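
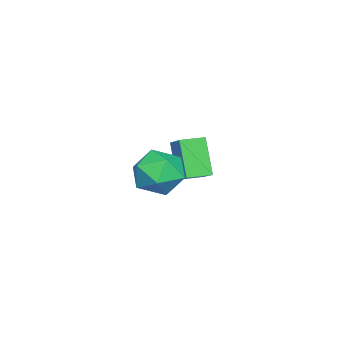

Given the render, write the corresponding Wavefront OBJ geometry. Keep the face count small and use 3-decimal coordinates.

v 2.4 -0.549 0.896
v 3.262 -1.255 0.911
v 1.258 -1.945 0.909
v 2.12 -2.651 0.924
v 1.902 -2.019 1.815
v 2.608 -1.157 1.808
v 1.912 -2.043 0.012
v 2.618 -1.181 0.005
v 2.961 -2.179 0.365
v 2.955 -2.164 1.479
v 1.565 -1.036 0.341
v 1.559 -1.021 1.455
v -2.306 -2.936 0.082
v -1.223 -2.144 0.858
v -2.915 -2.118 0.097
v -1.832 -1.326 0.873
v -1.588 -2.374 -1.493
v -0.505 -1.582 -0.717
v -2.197 -1.556 -1.478
v -1.114 -0.764 -0.702
f 1 12 6
f 1 6 2
f 1 2 8
f 1 8 11
f 1 11 12
f 2 6 10
f 6 12 5
f 12 11 3
f 11 8 7
f 8 2 9
f 4 10 5
f 4 5 3
f 4 3 7
f 4 7 9
f 4 9 10
f 5 10 6
f 3 5 12
f 7 3 11
f 9 7 8
f 10 9 2
f 14 16 13
f 17 14 13
f 13 16 15
f 15 17 13
f 14 20 16
f 18 14 17
f 18 20 14
f 16 20 15
f 19 17 15
f 15 20 19
f 19 18 17
f 20 18 19



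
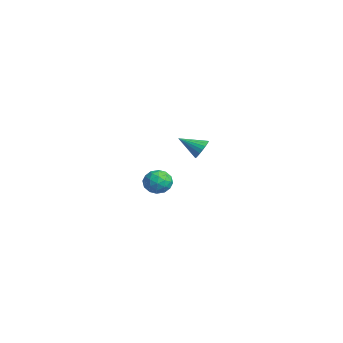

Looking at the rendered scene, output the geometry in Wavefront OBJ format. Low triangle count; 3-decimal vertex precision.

v -3.298 -2.196 -1.842
v -2.9 -2.745 -1.439
v -4.2 -3.055 -2.121
v -3.802 -3.604 -1.718
v -4.145 -3.006 -1.336
v -3.588 -2.475 -1.163
v -3.512 -3.325 -2.397
v -2.955 -2.794 -2.224
v -3.032 -3.443 -1.782
v -3.423 -3.245 -1.126
v -3.677 -2.555 -2.434
v -4.068 -2.357 -1.778
v -3.02 -2.395 -1.616
v -4.08 -3.405 -1.944
v -4.282 -3.053 -1.719
v -4.048 -3.376 -1.482
v -3.424 -2.236 -1.454
v -3.19 -2.559 -1.217
v -3.922 -2.712 -1.156
v -3.91 -3.241 -2.343
v -3.676 -3.564 -2.106
v -3.052 -2.424 -2.078
v -2.818 -2.747 -1.841
v -3.178 -3.088 -2.404
v -2.864 -3.128 -1.581
v -3.394 -3.633 -1.745
v -3.224 -3.469 -2.144
v -2.896 -3.157 -2.042
v -3.094 -3.012 -1.195
v -3.623 -3.517 -1.359
v -3.825 -3.165 -1.135
v -3.498 -2.853 -1.033
v -3.171 -3.422 -1.397
v -3.477 -2.283 -2.201
v -4.006 -2.788 -2.365
v -3.602 -2.947 -2.527
v -3.275 -2.635 -2.425
v -3.706 -2.167 -1.815
v -4.236 -2.672 -1.979
v -4.204 -2.643 -1.518
v -3.876 -2.331 -1.416
v -3.929 -2.378 -2.163
v 3.084 -2.996 3.069
v 3.603 -3.15 3.276
v 2.556 -3.944 3.691
v 3.526 -2.996 3.445
v 3.372 -2.842 3.548
v 3.168 -2.715 3.569
v 2.949 -2.636 3.503
v 2.754 -2.62 3.363
v 2.616 -2.669 3.171
v 2.559 -2.774 2.962
v 2.592 -2.918 2.771
v 2.711 -3.076 2.632
v 2.894 -3.219 2.568
v 3.11 -3.324 2.591
v 3.321 -3.373 2.697
v 3.491 -3.356 2.867
v 3.591 -3.277 3.072
f 1 38 17
f 38 12 41
f 17 41 6
f 38 41 17
f 1 17 13
f 17 6 18
f 13 18 2
f 17 18 13
f 1 13 22
f 13 2 23
f 22 23 8
f 13 23 22
f 1 22 34
f 22 8 37
f 34 37 11
f 22 37 34
f 1 34 38
f 34 11 42
f 38 42 12
f 34 42 38
f 2 18 29
f 18 6 32
f 29 32 10
f 18 32 29
f 6 41 19
f 41 12 40
f 19 40 5
f 41 40 19
f 12 42 39
f 42 11 35
f 39 35 3
f 42 35 39
f 11 37 36
f 37 8 24
f 36 24 7
f 37 24 36
f 8 23 28
f 23 2 25
f 28 25 9
f 23 25 28
f 4 30 16
f 30 10 31
f 16 31 5
f 30 31 16
f 4 16 14
f 16 5 15
f 14 15 3
f 16 15 14
f 4 14 21
f 14 3 20
f 21 20 7
f 14 20 21
f 4 21 26
f 21 7 27
f 26 27 9
f 21 27 26
f 4 26 30
f 26 9 33
f 30 33 10
f 26 33 30
f 5 31 19
f 31 10 32
f 19 32 6
f 31 32 19
f 3 15 39
f 15 5 40
f 39 40 12
f 15 40 39
f 7 20 36
f 20 3 35
f 36 35 11
f 20 35 36
f 9 27 28
f 27 7 24
f 28 24 8
f 27 24 28
f 10 33 29
f 33 9 25
f 29 25 2
f 33 25 29
f 44 43 46
f 44 46 45
f 46 43 47
f 46 47 45
f 47 43 48
f 47 48 45
f 48 43 49
f 48 49 45
f 49 43 50
f 49 50 45
f 50 43 51
f 50 51 45
f 51 43 52
f 51 52 45
f 52 43 53
f 52 53 45
f 53 43 54
f 53 54 45
f 54 43 55
f 54 55 45
f 55 43 56
f 55 56 45
f 56 43 57
f 56 57 45
f 57 43 58
f 57 58 45
f 58 43 59
f 58 59 45
f 59 43 44
f 59 44 45



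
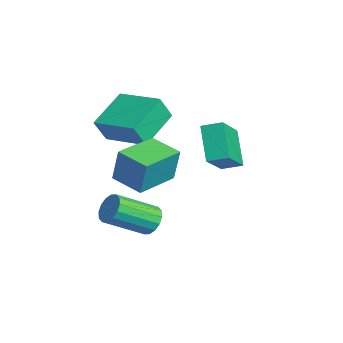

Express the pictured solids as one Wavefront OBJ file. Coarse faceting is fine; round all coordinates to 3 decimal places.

v 1.127 -0.687 -3.271
v 1.68 -0.881 -3.69
v 1.885 -2.587 -2.628
v 1.333 -2.393 -2.209
v 1.834 -0.689 -3.41
v 2.039 -2.395 -2.348
v 1.798 -0.496 -3.093
v 2.004 -2.202 -2.032
v 1.583 -0.354 -2.824
v 1.789 -2.06 -1.762
v 1.246 -0.301 -2.675
v 1.451 -2.008 -1.613
v 0.877 -0.352 -2.685
v 1.082 -2.058 -1.623
v 0.575 -0.493 -2.852
v 0.78 -2.199 -1.79
v 0.421 -0.685 -3.132
v 0.626 -2.391 -2.07
v 0.456 -0.878 -3.448
v 0.662 -2.584 -2.387
v 0.671 -1.02 -3.718
v 0.877 -2.726 -2.656
v 1.009 -1.072 -3.867
v 1.214 -2.779 -2.805
v 1.378 -1.022 -3.857
v 1.583 -2.728 -2.795
v 2.358 -2.443 0.064
v 2.579 -2.245 1.585
v 1.205 -0.896 0.03
v 1.426 -0.698 1.551
v 3.494 -1.602 -0.211
v 3.715 -1.404 1.31
v 2.341 -0.055 -0.245
v 2.562 0.143 1.276
v -1.633 -1.908 0.025
v -1.436 -2.444 1.114
v -2.877 -0.581 0.905
v -2.679 -1.118 1.994
v -0.021 -0.622 0.366
v 0.177 -1.159 1.455
v -1.264 0.704 1.246
v -1.067 0.168 2.335
v -1.564 2.827 -2.278
v -2.86 2.898 -0.933
v -1.218 3.663 -1.989
v -2.514 3.734 -0.644
v -0.326 1.886 -1.036
v -1.622 1.957 0.309
v 0.02 2.722 -0.747
v -1.276 2.793 0.598
f 2 1 5
f 2 5 3
f 3 5 6
f 3 6 4
f 5 1 7
f 5 7 6
f 6 7 8
f 6 8 4
f 7 1 9
f 7 9 8
f 8 9 10
f 8 10 4
f 9 1 11
f 9 11 10
f 10 11 12
f 10 12 4
f 11 1 13
f 11 13 12
f 12 13 14
f 12 14 4
f 13 1 15
f 13 15 14
f 14 15 16
f 14 16 4
f 15 1 17
f 15 17 16
f 16 17 18
f 16 18 4
f 17 1 19
f 17 19 18
f 18 19 20
f 18 20 4
f 19 1 21
f 19 21 20
f 20 21 22
f 20 22 4
f 21 1 23
f 21 23 22
f 22 23 24
f 22 24 4
f 23 1 25
f 23 25 24
f 24 25 26
f 24 26 4
f 25 1 2
f 25 2 26
f 26 2 3
f 26 3 4
f 28 30 27
f 31 28 27
f 27 30 29
f 29 31 27
f 28 34 30
f 32 28 31
f 32 34 28
f 30 34 29
f 33 31 29
f 29 34 33
f 33 32 31
f 34 32 33
f 36 38 35
f 39 36 35
f 35 38 37
f 37 39 35
f 36 42 38
f 40 36 39
f 40 42 36
f 38 42 37
f 41 39 37
f 37 42 41
f 41 40 39
f 42 40 41
f 44 46 43
f 47 44 43
f 43 46 45
f 45 47 43
f 44 50 46
f 48 44 47
f 48 50 44
f 46 50 45
f 49 47 45
f 45 50 49
f 49 48 47
f 50 48 49



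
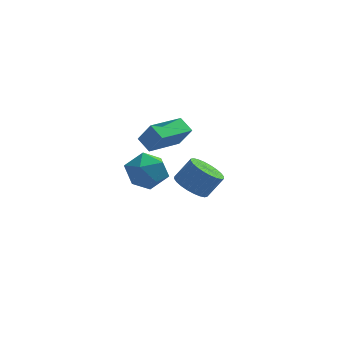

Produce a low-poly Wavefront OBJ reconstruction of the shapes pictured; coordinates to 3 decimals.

v 1.606 3.215 -1.858
v 2.373 3.221 -2.418
v 3.142 3.471 -1.361
v 2.374 3.465 -0.802
v 2.273 3.578 -2.429
v 3.041 3.828 -1.373
v 2.071 3.879 -2.353
v 2.839 4.129 -1.297
v 1.798 4.08 -2.202
v 2.566 4.329 -1.146
v 1.496 4.148 -1.999
v 2.264 4.398 -0.942
v 1.211 4.075 -1.774
v 1.979 4.324 -0.717
v 0.985 3.871 -1.562
v 1.754 4.12 -0.505
v 0.855 3.567 -1.395
v 1.623 3.816 -0.338
v 0.838 3.209 -1.299
v 1.607 3.459 -0.242
v 0.939 2.852 -1.287
v 1.707 3.102 -0.231
v 1.141 2.551 -1.363
v 1.909 2.801 -0.307
v 1.414 2.351 -1.514
v 2.182 2.6 -0.458
v 1.716 2.282 -1.718
v 2.484 2.532 -0.661
v 2.001 2.356 -1.943
v 2.769 2.605 -0.886
v 2.226 2.56 -2.155
v 2.995 2.809 -1.098
v 2.357 2.864 -2.322
v 3.125 3.113 -1.265
v -1.378 -2.058 3.036
v -0.818 -1.186 2.808
v -0.022 -3.034 2.632
v 0.538 -2.162 2.404
v 0.27 -2.372 3.41
v -0.568 -1.769 3.659
v -0.272 -2.451 1.781
v -1.11 -1.848 2.03
v -0.134 -1.428 2.032
v 0.201 -1.38 3.038
v -1.041 -2.84 2.402
v -0.706 -2.792 3.408
v -0.305 -1.062 3.284
v -0.791 -0.469 3.716
v 1.015 0.284 2.921
v 0.529 0.877 3.352
v 0.251 -1.337 4.288
v -0.235 -0.744 4.719
v 1.571 0.009 3.924
v 1.085 0.602 4.356
f 2 1 5
f 2 5 3
f 3 5 6
f 3 6 4
f 5 1 7
f 5 7 6
f 6 7 8
f 6 8 4
f 7 1 9
f 7 9 8
f 8 9 10
f 8 10 4
f 9 1 11
f 9 11 10
f 10 11 12
f 10 12 4
f 11 1 13
f 11 13 12
f 12 13 14
f 12 14 4
f 13 1 15
f 13 15 14
f 14 15 16
f 14 16 4
f 15 1 17
f 15 17 16
f 16 17 18
f 16 18 4
f 17 1 19
f 17 19 18
f 18 19 20
f 18 20 4
f 19 1 21
f 19 21 20
f 20 21 22
f 20 22 4
f 21 1 23
f 21 23 22
f 22 23 24
f 22 24 4
f 23 1 25
f 23 25 24
f 24 25 26
f 24 26 4
f 25 1 27
f 25 27 26
f 26 27 28
f 26 28 4
f 27 1 29
f 27 29 28
f 28 29 30
f 28 30 4
f 29 1 31
f 29 31 30
f 30 31 32
f 30 32 4
f 31 1 33
f 31 33 32
f 32 33 34
f 32 34 4
f 33 1 2
f 33 2 34
f 34 2 3
f 34 3 4
f 35 46 40
f 35 40 36
f 35 36 42
f 35 42 45
f 35 45 46
f 36 40 44
f 40 46 39
f 46 45 37
f 45 42 41
f 42 36 43
f 38 44 39
f 38 39 37
f 38 37 41
f 38 41 43
f 38 43 44
f 39 44 40
f 37 39 46
f 41 37 45
f 43 41 42
f 44 43 36
f 48 50 47
f 51 48 47
f 47 50 49
f 49 51 47
f 48 54 50
f 52 48 51
f 52 54 48
f 50 54 49
f 53 51 49
f 49 54 53
f 53 52 51
f 54 52 53



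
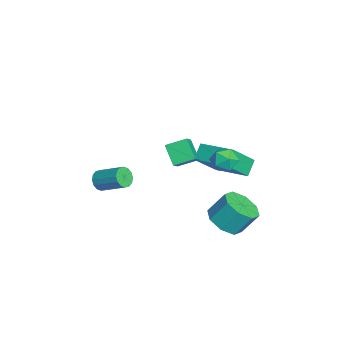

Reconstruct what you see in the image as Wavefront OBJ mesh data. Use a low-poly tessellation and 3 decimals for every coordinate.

v -1.985 2.888 -3.977
v -1.134 1.718 -2.482
v -0.644 4.418 -3.542
v 0.206 3.248 -2.047
v -1.306 2.492 -4.673
v -0.456 1.322 -3.178
v 0.034 4.022 -4.238
v 0.885 2.852 -2.743
v 3.224 2.203 0.336
v 3.668 2.753 0.637
v 4.012 2.087 -0.617
v 4.456 2.637 -0.316
v 4.402 1.954 0.031
v 3.915 2.026 0.62
v 3.765 2.814 -0.6
v 3.278 2.886 -0.011
v 4.002 3.13 0.058
v 4.396 2.599 0.448
v 3.284 2.241 -0.428
v 3.678 1.71 -0.038
v 3.911 2.478 -4.52
v 4.853 2.856 -4.789
v 4.852 3.699 -3.609
v 3.909 3.322 -3.34
v 4.249 3.287 -5.098
v 4.248 4.13 -3.918
v 3.447 3.244 -5.068
v 3.446 4.088 -3.889
v 2.917 2.753 -4.717
v 2.915 3.597 -3.538
v 2.968 2.101 -4.251
v 2.967 2.944 -3.071
v 3.572 1.67 -3.942
v 3.571 2.513 -2.762
v 4.374 1.712 -3.971
v 4.373 2.556 -2.792
v 4.905 2.203 -4.322
v 4.903 3.047 -3.143
v 1.375 0.37 -2.251
v 0.506 0.013 -1.381
v 1.361 1.448 -1.824
v 0.492 1.091 -0.954
v 2.168 0.109 -1.566
v 1.299 -0.248 -0.696
v 2.154 1.187 -1.139
v 1.285 0.83 -0.269
v 0.085 -3.408 -4.131
v 0.533 -3.4 -4.573
v 1.284 -2.223 -3.792
v 0.835 -2.232 -3.349
v 0.308 -3.188 -4.677
v 1.059 -2.011 -3.895
v 0.023 -3.035 -4.634
v 0.774 -1.858 -3.853
v -0.245 -2.982 -4.457
v 0.506 -1.805 -3.675
v -0.425 -3.043 -4.192
v 0.326 -1.866 -3.41
v -0.468 -3.202 -3.911
v 0.282 -2.025 -3.129
v -0.364 -3.417 -3.688
v 0.387 -2.24 -2.907
v -0.139 -3.629 -3.585
v 0.612 -2.452 -2.803
v 0.146 -3.782 -3.627
v 0.897 -2.605 -2.846
v 0.414 -3.835 -3.805
v 1.165 -2.658 -3.023
v 0.594 -3.774 -4.07
v 1.345 -2.597 -3.288
v 0.638 -3.615 -4.351
v 1.388 -2.438 -3.569
f 2 4 1
f 5 2 1
f 1 4 3
f 3 5 1
f 2 8 4
f 6 2 5
f 6 8 2
f 4 8 3
f 7 5 3
f 3 8 7
f 7 6 5
f 8 6 7
f 9 20 14
f 9 14 10
f 9 10 16
f 9 16 19
f 9 19 20
f 10 14 18
f 14 20 13
f 20 19 11
f 19 16 15
f 16 10 17
f 12 18 13
f 12 13 11
f 12 11 15
f 12 15 17
f 12 17 18
f 13 18 14
f 11 13 20
f 15 11 19
f 17 15 16
f 18 17 10
f 22 21 25
f 22 25 23
f 23 25 26
f 23 26 24
f 25 21 27
f 25 27 26
f 26 27 28
f 26 28 24
f 27 21 29
f 27 29 28
f 28 29 30
f 28 30 24
f 29 21 31
f 29 31 30
f 30 31 32
f 30 32 24
f 31 21 33
f 31 33 32
f 32 33 34
f 32 34 24
f 33 21 35
f 33 35 34
f 34 35 36
f 34 36 24
f 35 21 37
f 35 37 36
f 36 37 38
f 36 38 24
f 37 21 22
f 37 22 38
f 38 22 23
f 38 23 24
f 40 42 39
f 43 40 39
f 39 42 41
f 41 43 39
f 40 46 42
f 44 40 43
f 44 46 40
f 42 46 41
f 45 43 41
f 41 46 45
f 45 44 43
f 46 44 45
f 48 47 51
f 48 51 49
f 49 51 52
f 49 52 50
f 51 47 53
f 51 53 52
f 52 53 54
f 52 54 50
f 53 47 55
f 53 55 54
f 54 55 56
f 54 56 50
f 55 47 57
f 55 57 56
f 56 57 58
f 56 58 50
f 57 47 59
f 57 59 58
f 58 59 60
f 58 60 50
f 59 47 61
f 59 61 60
f 60 61 62
f 60 62 50
f 61 47 63
f 61 63 62
f 62 63 64
f 62 64 50
f 63 47 65
f 63 65 64
f 64 65 66
f 64 66 50
f 65 47 67
f 65 67 66
f 66 67 68
f 66 68 50
f 67 47 69
f 67 69 68
f 68 69 70
f 68 70 50
f 69 47 71
f 69 71 70
f 70 71 72
f 70 72 50
f 71 47 48
f 71 48 72
f 72 48 49
f 72 49 50



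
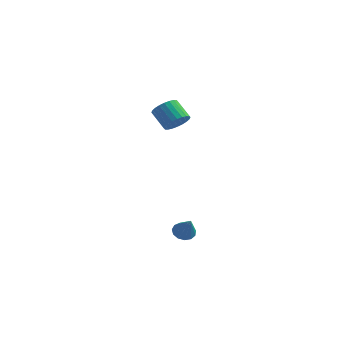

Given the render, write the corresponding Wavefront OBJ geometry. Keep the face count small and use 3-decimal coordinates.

v 0.707 2.011 2.571
v 1.149 1.715 3.195
v 0.175 2.113 4.073
v -0.267 2.409 3.449
v 1.257 2.015 3.179
v 0.284 2.414 4.057
v 1.282 2.315 3.07
v 0.309 2.714 3.948
v 1.219 2.569 2.885
v 0.246 2.967 3.763
v 1.078 2.737 2.653
v 0.105 3.136 3.531
v 0.88 2.795 2.407
v -0.093 3.194 3.286
v 0.657 2.734 2.187
v -0.317 3.132 3.065
v 0.44 2.562 2.026
v -0.533 2.961 2.904
v 0.265 2.307 1.947
v -0.709 2.705 2.825
v 0.156 2.006 1.963
v -0.817 2.405 2.841
v 0.131 1.706 2.072
v -0.842 2.105 2.95
v 0.194 1.453 2.257
v -0.779 1.851 3.135
v 0.335 1.284 2.489
v -0.638 1.683 3.367
v 0.533 1.226 2.734
v -0.44 1.625 3.613
v 0.757 1.288 2.955
v -0.217 1.686 3.833
v 0.973 1.459 3.116
v -0 1.858 3.994
v 2.076 0.118 -4.595
v 2.593 -0.063 -4.981
v 2.784 -0.478 -3.365
v 2.67 0.285 -4.856
v 2.558 0.58 -4.649
v 2.293 0.728 -4.425
v 1.959 0.683 -4.255
v 1.662 0.458 -4.193
v 1.497 0.126 -4.258
v 1.515 -0.21 -4.431
v 1.711 -0.441 -4.656
v 2.023 -0.494 -4.862
v 2.352 -0.354 -4.983
f 2 1 5
f 2 5 3
f 3 5 6
f 3 6 4
f 5 1 7
f 5 7 6
f 6 7 8
f 6 8 4
f 7 1 9
f 7 9 8
f 8 9 10
f 8 10 4
f 9 1 11
f 9 11 10
f 10 11 12
f 10 12 4
f 11 1 13
f 11 13 12
f 12 13 14
f 12 14 4
f 13 1 15
f 13 15 14
f 14 15 16
f 14 16 4
f 15 1 17
f 15 17 16
f 16 17 18
f 16 18 4
f 17 1 19
f 17 19 18
f 18 19 20
f 18 20 4
f 19 1 21
f 19 21 20
f 20 21 22
f 20 22 4
f 21 1 23
f 21 23 22
f 22 23 24
f 22 24 4
f 23 1 25
f 23 25 24
f 24 25 26
f 24 26 4
f 25 1 27
f 25 27 26
f 26 27 28
f 26 28 4
f 27 1 29
f 27 29 28
f 28 29 30
f 28 30 4
f 29 1 31
f 29 31 30
f 30 31 32
f 30 32 4
f 31 1 33
f 31 33 32
f 32 33 34
f 32 34 4
f 33 1 2
f 33 2 34
f 34 2 3
f 34 3 4
f 36 35 38
f 36 38 37
f 38 35 39
f 38 39 37
f 39 35 40
f 39 40 37
f 40 35 41
f 40 41 37
f 41 35 42
f 41 42 37
f 42 35 43
f 42 43 37
f 43 35 44
f 43 44 37
f 44 35 45
f 44 45 37
f 45 35 46
f 45 46 37
f 46 35 47
f 46 47 37
f 47 35 36
f 47 36 37



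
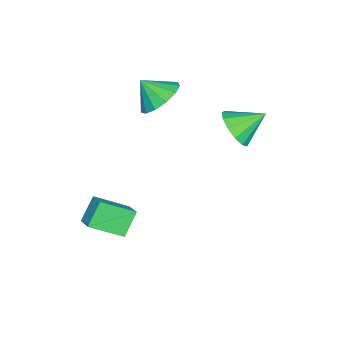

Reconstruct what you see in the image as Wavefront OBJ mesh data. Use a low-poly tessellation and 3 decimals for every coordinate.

v 0.047 -3.396 -1.801
v 0.693 -4.728 -0.906
v 0.63 -2.858 -1.422
v 1.276 -4.189 -0.526
v 0.884 -3.631 -2.754
v 1.53 -4.962 -1.858
v 1.467 -3.092 -2.374
v 2.113 -4.424 -1.479
v -2.702 -2.992 3.194
v -1.7 -3.268 2.941
v -2.718 -3.868 4.086
v -1.656 -2.84 3.363
v -1.945 -2.46 3.732
v -2.474 -2.249 3.93
v -3.075 -2.273 3.894
v -3.558 -2.526 3.636
v -3.769 -2.927 3.238
v -3.641 -3.348 2.827
v -3.215 -3.656 2.531
v -2.626 -3.753 2.447
v -2.061 -3.609 2.599
v -1.707 0.541 3.12
v -1.29 1.191 2.533
v -2.293 1.639 3.92
v -1.782 1.084 2.32
v -2.25 0.804 2.36
v -2.545 0.441 2.642
v -2.575 0.11 3.076
v -2.328 -0.085 3.523
v -1.885 -0.081 3.843
v -1.385 0.121 3.933
v -0.987 0.456 3.764
v -0.818 0.818 3.391
v -0.931 1.092 2.932
f 2 4 1
f 5 2 1
f 1 4 3
f 3 5 1
f 2 8 4
f 6 2 5
f 6 8 2
f 4 8 3
f 7 5 3
f 3 8 7
f 7 6 5
f 8 6 7
f 10 9 12
f 10 12 11
f 12 9 13
f 12 13 11
f 13 9 14
f 13 14 11
f 14 9 15
f 14 15 11
f 15 9 16
f 15 16 11
f 16 9 17
f 16 17 11
f 17 9 18
f 17 18 11
f 18 9 19
f 18 19 11
f 19 9 20
f 19 20 11
f 20 9 21
f 20 21 11
f 21 9 10
f 21 10 11
f 23 22 25
f 23 25 24
f 25 22 26
f 25 26 24
f 26 22 27
f 26 27 24
f 27 22 28
f 27 28 24
f 28 22 29
f 28 29 24
f 29 22 30
f 29 30 24
f 30 22 31
f 30 31 24
f 31 22 32
f 31 32 24
f 32 22 33
f 32 33 24
f 33 22 34
f 33 34 24
f 34 22 23
f 34 23 24



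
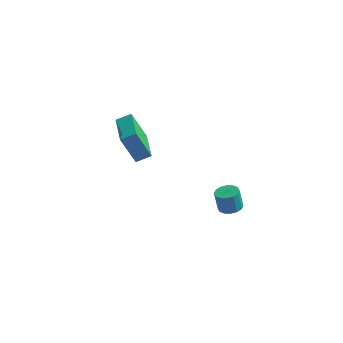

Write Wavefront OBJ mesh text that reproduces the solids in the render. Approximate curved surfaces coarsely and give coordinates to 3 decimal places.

v -3.121 1.266 -1.266
v -3.913 1.176 0.513
v -3.944 3.101 -1.541
v -4.736 3.011 0.239
v -2.384 1.649 -0.919
v -3.176 1.559 0.861
v -3.207 3.484 -1.193
v -3.999 3.394 0.586
v 3.102 -3.376 1.465
v 3.529 -3.794 1.628
v 3.286 -3.642 2.658
v 2.858 -3.224 2.495
v 3.685 -3.514 1.623
v 3.442 -3.361 2.654
v 3.685 -3.196 1.576
v 3.441 -3.044 2.606
v 3.528 -2.927 1.499
v 3.284 -2.775 2.529
v 3.257 -2.778 1.413
v 3.013 -2.626 2.443
v 2.944 -2.79 1.341
v 2.701 -2.637 2.371
v 2.674 -2.958 1.302
v 2.431 -2.806 2.332
v 2.518 -3.239 1.306
v 2.275 -3.086 2.337
v 2.519 -3.556 1.354
v 2.275 -3.404 2.384
v 2.676 -3.825 1.431
v 2.432 -3.673 2.461
v 2.947 -3.974 1.517
v 2.703 -3.822 2.547
v 3.259 -3.963 1.589
v 3.016 -3.81 2.619
f 2 4 1
f 5 2 1
f 1 4 3
f 3 5 1
f 2 8 4
f 6 2 5
f 6 8 2
f 4 8 3
f 7 5 3
f 3 8 7
f 7 6 5
f 8 6 7
f 10 9 13
f 10 13 11
f 11 13 14
f 11 14 12
f 13 9 15
f 13 15 14
f 14 15 16
f 14 16 12
f 15 9 17
f 15 17 16
f 16 17 18
f 16 18 12
f 17 9 19
f 17 19 18
f 18 19 20
f 18 20 12
f 19 9 21
f 19 21 20
f 20 21 22
f 20 22 12
f 21 9 23
f 21 23 22
f 22 23 24
f 22 24 12
f 23 9 25
f 23 25 24
f 24 25 26
f 24 26 12
f 25 9 27
f 25 27 26
f 26 27 28
f 26 28 12
f 27 9 29
f 27 29 28
f 28 29 30
f 28 30 12
f 29 9 31
f 29 31 30
f 30 31 32
f 30 32 12
f 31 9 33
f 31 33 32
f 32 33 34
f 32 34 12
f 33 9 10
f 33 10 34
f 34 10 11
f 34 11 12



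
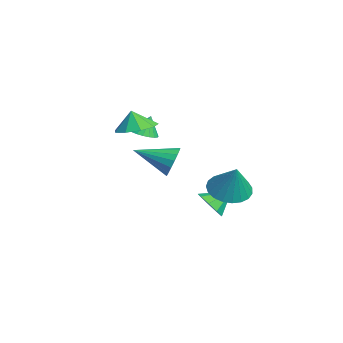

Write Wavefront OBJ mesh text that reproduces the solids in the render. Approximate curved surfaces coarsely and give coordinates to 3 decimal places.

v 1.897 0.701 0.562
v 2.4 0.783 1.23
v 1.323 -0.961 1.198
v 2.054 0.948 1.35
v 1.671 1.057 1.289
v 1.341 1.084 1.062
v 1.138 1.024 0.72
v 1.108 0.889 0.342
v 1.26 0.712 0.015
v 1.557 0.532 -0.187
v 1.933 0.391 -0.218
v 2.3 0.321 -0.069
v 2.574 0.338 0.224
v 2.694 0.438 0.594
v 2.631 0.599 0.957
v 0.561 -0.67 2.221
v 1.27 -0.025 2.507
v 0.339 -0.85 3.179
v 0.674 0.301 2.43
v 0.026 0.174 2.255
v -0.372 -0.349 2.064
v -0.334 -1.022 1.947
v 0.124 -1.53 1.958
v 0.786 -1.636 2.092
v 1.344 -1.29 2.287
v 1.535 -0.654 2.45
v -2.547 0.264 0.581
v -1.956 0.631 0.504
v -2.633 0.616 1.599
v -2.158 0.823 0.42
v -2.428 0.918 0.364
v -2.718 0.901 0.346
v -2.978 0.773 0.369
v -3.164 0.557 0.428
v -3.243 0.29 0.514
v -3.202 0.019 0.611
v -3.048 -0.21 0.703
v -2.807 -0.357 0.775
v -2.521 -0.397 0.813
v -2.24 -0.322 0.81
v -2.012 -0.146 0.769
v -1.876 0.1 0.695
v -1.856 0.375 0.601
v -0.192 2.831 -3.234
v 0.661 2.94 -3.228
v -0.328 3.849 -2.506
v 0.424 3.232 -3.681
v -0.101 3.336 -3.924
v -0.669 3.204 -3.845
v -1.013 2.896 -3.48
v -0.973 2.559 -3
v -0.568 2.348 -2.63
v 0.014 2.363 -2.542
v 0.499 2.597 -2.779
v 3.269 2.869 -0.641
v 3.83 2.048 -0.869
v 4.051 2.991 0.841
v 4.069 2.363 -1.021
v 4.171 2.765 -1.108
v 4.116 3.186 -1.113
v 3.915 3.552 -1.038
v 3.603 3.799 -0.893
v 3.232 3.886 -0.705
v 2.869 3.797 -0.506
v 2.574 3.547 -0.331
v 2.4 3.18 -0.209
v 2.376 2.76 -0.161
v 2.507 2.358 -0.197
v 2.769 2.044 -0.31
v 3.118 1.873 -0.479
v 3.493 1.874 -0.677
f 2 1 4
f 2 4 3
f 4 1 5
f 4 5 3
f 5 1 6
f 5 6 3
f 6 1 7
f 6 7 3
f 7 1 8
f 7 8 3
f 8 1 9
f 8 9 3
f 9 1 10
f 9 10 3
f 10 1 11
f 10 11 3
f 11 1 12
f 11 12 3
f 12 1 13
f 12 13 3
f 13 1 14
f 13 14 3
f 14 1 15
f 14 15 3
f 15 1 2
f 15 2 3
f 17 16 19
f 17 19 18
f 19 16 20
f 19 20 18
f 20 16 21
f 20 21 18
f 21 16 22
f 21 22 18
f 22 16 23
f 22 23 18
f 23 16 24
f 23 24 18
f 24 16 25
f 24 25 18
f 25 16 26
f 25 26 18
f 26 16 17
f 26 17 18
f 28 27 30
f 28 30 29
f 30 27 31
f 30 31 29
f 31 27 32
f 31 32 29
f 32 27 33
f 32 33 29
f 33 27 34
f 33 34 29
f 34 27 35
f 34 35 29
f 35 27 36
f 35 36 29
f 36 27 37
f 36 37 29
f 37 27 38
f 37 38 29
f 38 27 39
f 38 39 29
f 39 27 40
f 39 40 29
f 40 27 41
f 40 41 29
f 41 27 42
f 41 42 29
f 42 27 43
f 42 43 29
f 43 27 28
f 43 28 29
f 45 44 47
f 45 47 46
f 47 44 48
f 47 48 46
f 48 44 49
f 48 49 46
f 49 44 50
f 49 50 46
f 50 44 51
f 50 51 46
f 51 44 52
f 51 52 46
f 52 44 53
f 52 53 46
f 53 44 54
f 53 54 46
f 54 44 45
f 54 45 46
f 56 55 58
f 56 58 57
f 58 55 59
f 58 59 57
f 59 55 60
f 59 60 57
f 60 55 61
f 60 61 57
f 61 55 62
f 61 62 57
f 62 55 63
f 62 63 57
f 63 55 64
f 63 64 57
f 64 55 65
f 64 65 57
f 65 55 66
f 65 66 57
f 66 55 67
f 66 67 57
f 67 55 68
f 67 68 57
f 68 55 69
f 68 69 57
f 69 55 70
f 69 70 57
f 70 55 71
f 70 71 57
f 71 55 56
f 71 56 57



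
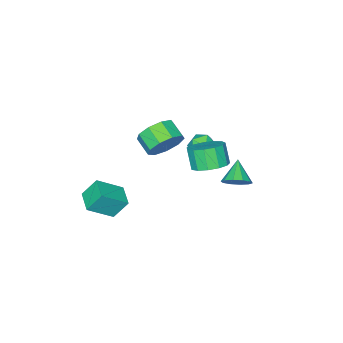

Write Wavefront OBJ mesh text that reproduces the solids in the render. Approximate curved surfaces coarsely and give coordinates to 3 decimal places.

v -0.769 1.796 -2.017
v -0.142 1.571 -1.611
v -1.571 1.104 -1.163
v -0.3 1.985 -1.423
v -0.637 2.328 -1.462
v -1.025 2.467 -1.713
v -1.315 2.35 -2.08
v -1.396 2.021 -2.423
v -1.238 1.606 -2.611
v -0.901 1.264 -2.572
v -0.514 1.125 -2.321
v -0.224 1.242 -1.954
v 1.67 -0.609 0.832
v 1.972 -1.104 -0.007
v 1.772 -2.066 0.489
v 1.47 -1.571 1.328
v 2.516 -0.999 0.417
v 2.317 -1.96 0.912
v 2.664 -0.711 1.035
v 2.465 -1.672 1.53
v 2.347 -0.375 1.558
v 2.148 -1.337 2.054
v 1.713 -0.149 1.742
v 1.514 -1.111 2.237
v 1.059 -0.139 1.5
v 0.859 -1.1 1.995
v 0.69 -0.348 0.945
v 0.491 -1.309 1.441
v 0.78 -0.679 0.338
v 0.581 -1.641 0.834
v 1.286 -0.978 -0.038
v 1.087 -1.94 0.458
v 2.614 3.232 2.199
v 3.133 2.515 1.948
v 2.905 1.991 2.969
v 2.386 2.708 3.221
v 3.45 2.847 2.189
v 3.222 2.324 3.21
v 3.501 3.302 2.433
v 3.273 2.778 3.455
v 3.271 3.734 2.604
v 3.043 3.21 3.625
v 2.832 4.006 2.645
v 2.604 3.483 3.667
v 2.324 4.033 2.546
v 2.096 3.51 3.567
v 1.908 3.806 2.336
v 1.68 3.282 3.357
v 1.716 3.396 2.083
v 1.488 2.872 3.104
v 1.81 2.934 1.867
v 1.581 2.41 2.888
v 2.158 2.567 1.756
v 1.93 2.043 2.778
v 2.652 2.411 1.787
v 2.424 1.887 2.808
v 2.539 -2.773 -3.221
v 3.747 -3.379 -2.275
v 3.194 -1.708 -3.376
v 4.402 -2.314 -2.43
v 3.098 -3.266 -4.25
v 4.306 -3.872 -3.304
v 3.753 -2.201 -4.405
v 4.961 -2.807 -3.459
v 1.171 1.703 1.084
v 1.679 1.196 1.356
v 0.241 0.984 1.484
v 0.749 0.477 1.756
v 0.677 1.165 2.089
v 1.252 1.609 1.842
v 0.668 0.571 0.998
v 1.243 1.015 0.751
v 1.368 0.496 1.303
v 1.374 0.863 1.977
v 0.546 1.317 0.863
v 0.552 1.684 1.537
f 2 1 4
f 2 4 3
f 4 1 5
f 4 5 3
f 5 1 6
f 5 6 3
f 6 1 7
f 6 7 3
f 7 1 8
f 7 8 3
f 8 1 9
f 8 9 3
f 9 1 10
f 9 10 3
f 10 1 11
f 10 11 3
f 11 1 12
f 11 12 3
f 12 1 2
f 12 2 3
f 14 13 17
f 14 17 15
f 15 17 18
f 15 18 16
f 17 13 19
f 17 19 18
f 18 19 20
f 18 20 16
f 19 13 21
f 19 21 20
f 20 21 22
f 20 22 16
f 21 13 23
f 21 23 22
f 22 23 24
f 22 24 16
f 23 13 25
f 23 25 24
f 24 25 26
f 24 26 16
f 25 13 27
f 25 27 26
f 26 27 28
f 26 28 16
f 27 13 29
f 27 29 28
f 28 29 30
f 28 30 16
f 29 13 31
f 29 31 30
f 30 31 32
f 30 32 16
f 31 13 14
f 31 14 32
f 32 14 15
f 32 15 16
f 34 33 37
f 34 37 35
f 35 37 38
f 35 38 36
f 37 33 39
f 37 39 38
f 38 39 40
f 38 40 36
f 39 33 41
f 39 41 40
f 40 41 42
f 40 42 36
f 41 33 43
f 41 43 42
f 42 43 44
f 42 44 36
f 43 33 45
f 43 45 44
f 44 45 46
f 44 46 36
f 45 33 47
f 45 47 46
f 46 47 48
f 46 48 36
f 47 33 49
f 47 49 48
f 48 49 50
f 48 50 36
f 49 33 51
f 49 51 50
f 50 51 52
f 50 52 36
f 51 33 53
f 51 53 52
f 52 53 54
f 52 54 36
f 53 33 55
f 53 55 54
f 54 55 56
f 54 56 36
f 55 33 34
f 55 34 56
f 56 34 35
f 56 35 36
f 58 60 57
f 61 58 57
f 57 60 59
f 59 61 57
f 58 64 60
f 62 58 61
f 62 64 58
f 60 64 59
f 63 61 59
f 59 64 63
f 63 62 61
f 64 62 63
f 65 76 70
f 65 70 66
f 65 66 72
f 65 72 75
f 65 75 76
f 66 70 74
f 70 76 69
f 76 75 67
f 75 72 71
f 72 66 73
f 68 74 69
f 68 69 67
f 68 67 71
f 68 71 73
f 68 73 74
f 69 74 70
f 67 69 76
f 71 67 75
f 73 71 72
f 74 73 66



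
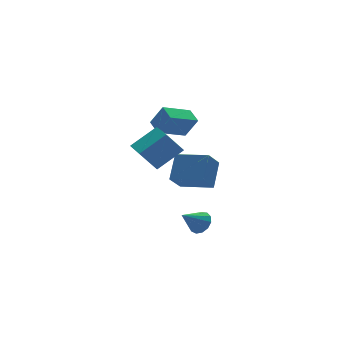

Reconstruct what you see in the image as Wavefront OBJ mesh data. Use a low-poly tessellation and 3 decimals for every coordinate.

v 0.672 0.81 -4.447
v 1.014 1.36 -3.943
v -0.592 0.65 -3.413
v 0.745 1.599 -4.234
v 0.454 1.587 -4.592
v 0.231 1.329 -4.904
v 0.148 0.906 -5.071
v 0.232 0.453 -5.04
v 0.455 0.113 -4.82
v 0.747 -0.005 -4.482
v 1.015 0.135 -4.133
v 1.174 0.49 -3.883
v 1.173 0.946 -3.813
v -1.442 1.967 2.822
v -0.87 1.51 4.097
v -1.422 3.005 3.185
v -0.851 2.548 4.46
v 0.391 2.192 2.08
v 0.962 1.735 3.355
v 0.41 3.23 2.443
v 0.982 2.773 3.718
v 0.786 3.652 -2.905
v -0.195 3.058 -1.775
v 1.68 4.729 -1.563
v 0.7 4.135 -0.433
v 2.16 2.065 -2.547
v 1.18 1.471 -1.417
v 3.055 3.142 -1.205
v 2.074 2.548 -0.075
v -3.487 -0.002 2.535
v -1.885 -0.062 3.697
v -3.161 1.919 2.184
v -1.558 1.86 3.345
v -2.602 -0.38 1.295
v -0.999 -0.439 2.456
v -2.275 1.542 0.943
v -0.673 1.482 2.105
f 2 1 4
f 2 4 3
f 4 1 5
f 4 5 3
f 5 1 6
f 5 6 3
f 6 1 7
f 6 7 3
f 7 1 8
f 7 8 3
f 8 1 9
f 8 9 3
f 9 1 10
f 9 10 3
f 10 1 11
f 10 11 3
f 11 1 12
f 11 12 3
f 12 1 13
f 12 13 3
f 13 1 2
f 13 2 3
f 15 17 14
f 18 15 14
f 14 17 16
f 16 18 14
f 15 21 17
f 19 15 18
f 19 21 15
f 17 21 16
f 20 18 16
f 16 21 20
f 20 19 18
f 21 19 20
f 23 25 22
f 26 23 22
f 22 25 24
f 24 26 22
f 23 29 25
f 27 23 26
f 27 29 23
f 25 29 24
f 28 26 24
f 24 29 28
f 28 27 26
f 29 27 28
f 31 33 30
f 34 31 30
f 30 33 32
f 32 34 30
f 31 37 33
f 35 31 34
f 35 37 31
f 33 37 32
f 36 34 32
f 32 37 36
f 36 35 34
f 37 35 36



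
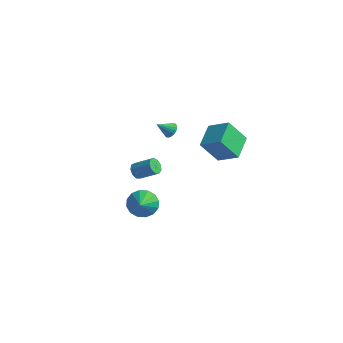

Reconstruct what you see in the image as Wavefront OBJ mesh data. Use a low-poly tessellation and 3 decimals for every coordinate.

v -0.792 3.091 -0.395
v -1.552 2.398 1.033
v -1.219 4.612 0.117
v -1.979 3.918 1.544
v 0.479 3.202 0.336
v -0.281 2.508 1.763
v 0.052 4.722 0.847
v -0.708 4.029 2.275
v -2.879 -1.285 -2.167
v -2.439 -1.604 -2.91
v -2.401 -2.195 -1.493
v -2.136 -1.296 -2.709
v -2.032 -0.985 -2.364
v -2.155 -0.755 -1.966
v -2.472 -0.666 -1.622
v -2.898 -0.744 -1.424
v -3.319 -0.966 -1.425
v -3.623 -1.274 -1.625
v -3.727 -1.585 -1.971
v -3.604 -1.815 -2.369
v -3.287 -1.904 -2.713
v -2.86 -1.826 -2.911
v -1.378 -3.937 2.948
v -1.183 -3.685 2.537
v -0.166 -3.39 3.202
v -0.362 -3.643 3.612
v -1.377 -3.463 2.736
v -0.361 -3.168 3.4
v -1.572 -3.463 3.033
v -0.555 -3.168 3.698
v -1.676 -3.685 3.291
v -0.659 -3.39 3.956
v -1.641 -4.025 3.388
v -0.624 -3.73 4.053
v -1.483 -4.324 3.279
v -0.466 -4.03 3.944
v -1.276 -4.443 3.015
v -0.259 -4.148 3.68
v -1.117 -4.325 2.719
v -0.1 -4.03 3.384
v -1.08 -4.025 2.531
v -0.064 -3.73 3.195
v -2.608 1.087 2.622
v -2.359 1.303 3.023
v -3.132 0.473 3.278
v -2.545 1.438 3
v -2.745 1.503 2.902
v -2.917 1.486 2.749
v -3.028 1.389 2.57
v -3.056 1.233 2.402
v -2.996 1.048 2.277
v -2.858 0.871 2.22
v -2.671 0.736 2.243
v -2.472 0.671 2.341
v -2.3 0.688 2.495
v -2.189 0.785 2.673
v -2.161 0.941 2.842
v -2.221 1.126 2.967
f 2 4 1
f 5 2 1
f 1 4 3
f 3 5 1
f 2 8 4
f 6 2 5
f 6 8 2
f 4 8 3
f 7 5 3
f 3 8 7
f 7 6 5
f 8 6 7
f 10 9 12
f 10 12 11
f 12 9 13
f 12 13 11
f 13 9 14
f 13 14 11
f 14 9 15
f 14 15 11
f 15 9 16
f 15 16 11
f 16 9 17
f 16 17 11
f 17 9 18
f 17 18 11
f 18 9 19
f 18 19 11
f 19 9 20
f 19 20 11
f 20 9 21
f 20 21 11
f 21 9 22
f 21 22 11
f 22 9 10
f 22 10 11
f 24 23 27
f 24 27 25
f 25 27 28
f 25 28 26
f 27 23 29
f 27 29 28
f 28 29 30
f 28 30 26
f 29 23 31
f 29 31 30
f 30 31 32
f 30 32 26
f 31 23 33
f 31 33 32
f 32 33 34
f 32 34 26
f 33 23 35
f 33 35 34
f 34 35 36
f 34 36 26
f 35 23 37
f 35 37 36
f 36 37 38
f 36 38 26
f 37 23 39
f 37 39 38
f 38 39 40
f 38 40 26
f 39 23 41
f 39 41 40
f 40 41 42
f 40 42 26
f 41 23 24
f 41 24 42
f 42 24 25
f 42 25 26
f 44 43 46
f 44 46 45
f 46 43 47
f 46 47 45
f 47 43 48
f 47 48 45
f 48 43 49
f 48 49 45
f 49 43 50
f 49 50 45
f 50 43 51
f 50 51 45
f 51 43 52
f 51 52 45
f 52 43 53
f 52 53 45
f 53 43 54
f 53 54 45
f 54 43 55
f 54 55 45
f 55 43 56
f 55 56 45
f 56 43 57
f 56 57 45
f 57 43 58
f 57 58 45
f 58 43 44
f 58 44 45



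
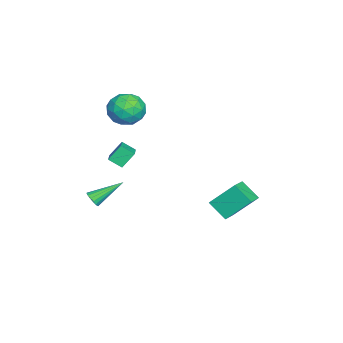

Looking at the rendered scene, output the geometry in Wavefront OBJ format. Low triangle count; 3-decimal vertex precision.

v 3.836 -3.683 0.719
v 4.156 -3.349 0.461
v 3.084 -2.177 1.741
v 3.947 -3.355 0.318
v 3.713 -3.438 0.266
v 3.507 -3.576 0.318
v 3.376 -3.739 0.462
v 3.351 -3.889 0.665
v 3.437 -3.992 0.88
v 3.614 -4.024 1.058
v 3.843 -3.979 1.159
v 4.07 -3.865 1.159
v 4.243 -3.71 1.058
v 4.323 -3.549 0.879
v 4.292 -3.418 0.664
v -3.991 -2.71 4.265
v -2.817 -2.768 4.094
v -4.263 -3.932 2.806
v -3.089 -3.99 2.635
v -3.572 -4.468 3.61
v -3.404 -3.713 4.511
v -3.676 -2.987 2.389
v -3.508 -2.232 3.29
v -2.622 -2.939 2.935
v -2.558 -3.854 3.689
v -4.522 -2.846 3.211
v -4.458 -3.761 3.965
v -3.38 -2.632 4.308
v -3.7 -4.068 2.592
v -3.984 -4.349 3.165
v -3.293 -4.383 3.065
v -3.725 -3.187 4.553
v -3.035 -3.221 4.453
v -3.479 -4.221 4.168
v -4.045 -3.479 2.447
v -3.355 -3.513 2.347
v -3.787 -2.317 3.835
v -3.096 -2.351 3.735
v -3.601 -2.479 2.732
v -2.575 -2.766 3.526
v -2.735 -3.484 2.668
v -3.081 -2.895 2.523
v -2.982 -2.451 3.053
v -2.537 -3.304 3.969
v -2.697 -4.022 3.112
v -2.981 -4.304 3.685
v -2.882 -3.86 4.215
v -2.423 -3.405 3.288
v -4.383 -2.678 3.788
v -4.543 -3.396 2.931
v -4.198 -2.84 2.685
v -4.099 -2.396 3.215
v -4.345 -3.216 4.232
v -4.505 -3.934 3.374
v -4.098 -4.249 3.847
v -3.999 -3.805 4.377
v -4.657 -3.295 3.612
v -0.001 3.217 -2.204
v -0.506 2.235 -1.327
v -0.201 4.572 -0.802
v -0.707 3.59 0.075
v 1.187 2.97 -1.795
v 0.681 1.988 -0.918
v 0.986 4.325 -0.393
v 0.481 3.343 0.484
v -0.832 -2.293 1.888
v -0.883 -3.059 2.396
v 0.356 -2.102 2.297
v 0.304 -2.868 2.804
v -0.424 -2.912 0.996
v -0.476 -3.678 1.503
v 0.763 -2.721 1.404
v 0.712 -3.487 1.912
f 2 1 4
f 2 4 3
f 4 1 5
f 4 5 3
f 5 1 6
f 5 6 3
f 6 1 7
f 6 7 3
f 7 1 8
f 7 8 3
f 8 1 9
f 8 9 3
f 9 1 10
f 9 10 3
f 10 1 11
f 10 11 3
f 11 1 12
f 11 12 3
f 12 1 13
f 12 13 3
f 13 1 14
f 13 14 3
f 14 1 15
f 14 15 3
f 15 1 2
f 15 2 3
f 16 53 32
f 53 27 56
f 32 56 21
f 53 56 32
f 16 32 28
f 32 21 33
f 28 33 17
f 32 33 28
f 16 28 37
f 28 17 38
f 37 38 23
f 28 38 37
f 16 37 49
f 37 23 52
f 49 52 26
f 37 52 49
f 16 49 53
f 49 26 57
f 53 57 27
f 49 57 53
f 17 33 44
f 33 21 47
f 44 47 25
f 33 47 44
f 21 56 34
f 56 27 55
f 34 55 20
f 56 55 34
f 27 57 54
f 57 26 50
f 54 50 18
f 57 50 54
f 26 52 51
f 52 23 39
f 51 39 22
f 52 39 51
f 23 38 43
f 38 17 40
f 43 40 24
f 38 40 43
f 19 45 31
f 45 25 46
f 31 46 20
f 45 46 31
f 19 31 29
f 31 20 30
f 29 30 18
f 31 30 29
f 19 29 36
f 29 18 35
f 36 35 22
f 29 35 36
f 19 36 41
f 36 22 42
f 41 42 24
f 36 42 41
f 19 41 45
f 41 24 48
f 45 48 25
f 41 48 45
f 20 46 34
f 46 25 47
f 34 47 21
f 46 47 34
f 18 30 54
f 30 20 55
f 54 55 27
f 30 55 54
f 22 35 51
f 35 18 50
f 51 50 26
f 35 50 51
f 24 42 43
f 42 22 39
f 43 39 23
f 42 39 43
f 25 48 44
f 48 24 40
f 44 40 17
f 48 40 44
f 59 61 58
f 62 59 58
f 58 61 60
f 60 62 58
f 59 65 61
f 63 59 62
f 63 65 59
f 61 65 60
f 64 62 60
f 60 65 64
f 64 63 62
f 65 63 64
f 67 69 66
f 70 67 66
f 66 69 68
f 68 70 66
f 67 73 69
f 71 67 70
f 71 73 67
f 69 73 68
f 72 70 68
f 68 73 72
f 72 71 70
f 73 71 72



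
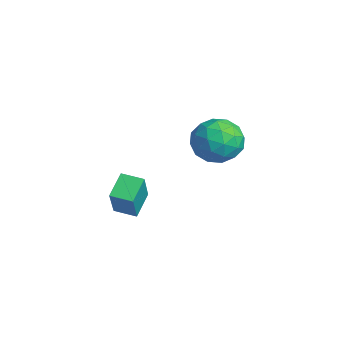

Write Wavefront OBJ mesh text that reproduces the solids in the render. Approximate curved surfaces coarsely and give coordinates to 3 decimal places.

v 1.253 2.811 0.807
v 1.702 3.41 -0.156
v 1.398 1.11 -0.184
v 1.847 1.709 -1.147
v 2.509 1.609 -0.128
v 2.42 2.66 0.485
v 0.68 1.86 -0.825
v 0.591 2.911 -0.212
v 1.348 2.822 -1.164
v 2.478 2.667 -0.734
v 0.622 1.853 0.394
v 1.752 1.698 0.824
v 1.465 3.26 0.412
v 1.635 1.26 -0.752
v 2.024 1.202 -0.153
v 2.288 1.554 -0.719
v 1.887 2.819 0.789
v 2.151 3.171 0.223
v 2.625 2.113 0.239
v 0.949 1.349 -0.563
v 1.213 1.701 -1.129
v 0.812 2.966 0.379
v 1.076 3.318 -0.187
v 0.475 2.407 -0.579
v 1.521 3.266 -0.746
v 1.605 2.267 -1.329
v 0.92 2.355 -1.139
v 0.867 2.973 -0.779
v 2.185 3.175 -0.493
v 2.27 2.176 -1.076
v 2.66 2.117 -0.477
v 2.607 2.735 -0.117
v 1.977 2.83 -1.086
v 0.83 2.344 0.736
v 0.915 1.345 0.153
v 0.493 1.785 -0.223
v 0.44 2.403 0.137
v 1.495 2.253 0.989
v 1.579 1.254 0.406
v 2.233 1.547 0.439
v 2.18 2.165 0.799
v 1.123 1.69 0.746
v 2.577 -2.15 -1.468
v 3.429 -2.607 0.038
v 3.208 -1.398 -1.597
v 4.061 -1.856 -0.091
v 3.339 -2.904 -2.129
v 4.192 -3.362 -0.623
v 3.971 -2.153 -2.258
v 4.823 -2.61 -0.752
f 1 38 17
f 38 12 41
f 17 41 6
f 38 41 17
f 1 17 13
f 17 6 18
f 13 18 2
f 17 18 13
f 1 13 22
f 13 2 23
f 22 23 8
f 13 23 22
f 1 22 34
f 22 8 37
f 34 37 11
f 22 37 34
f 1 34 38
f 34 11 42
f 38 42 12
f 34 42 38
f 2 18 29
f 18 6 32
f 29 32 10
f 18 32 29
f 6 41 19
f 41 12 40
f 19 40 5
f 41 40 19
f 12 42 39
f 42 11 35
f 39 35 3
f 42 35 39
f 11 37 36
f 37 8 24
f 36 24 7
f 37 24 36
f 8 23 28
f 23 2 25
f 28 25 9
f 23 25 28
f 4 30 16
f 30 10 31
f 16 31 5
f 30 31 16
f 4 16 14
f 16 5 15
f 14 15 3
f 16 15 14
f 4 14 21
f 14 3 20
f 21 20 7
f 14 20 21
f 4 21 26
f 21 7 27
f 26 27 9
f 21 27 26
f 4 26 30
f 26 9 33
f 30 33 10
f 26 33 30
f 5 31 19
f 31 10 32
f 19 32 6
f 31 32 19
f 3 15 39
f 15 5 40
f 39 40 12
f 15 40 39
f 7 20 36
f 20 3 35
f 36 35 11
f 20 35 36
f 9 27 28
f 27 7 24
f 28 24 8
f 27 24 28
f 10 33 29
f 33 9 25
f 29 25 2
f 33 25 29
f 44 46 43
f 47 44 43
f 43 46 45
f 45 47 43
f 44 50 46
f 48 44 47
f 48 50 44
f 46 50 45
f 49 47 45
f 45 50 49
f 49 48 47
f 50 48 49



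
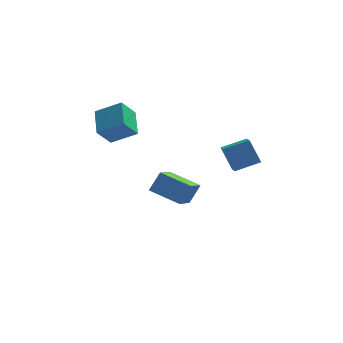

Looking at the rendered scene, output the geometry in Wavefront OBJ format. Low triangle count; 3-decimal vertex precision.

v 1.943 -3.392 1.133
v 3.155 -3.041 1.553
v 1.821 -2.382 0.642
v 3.033 -2.031 1.062
v 2.487 -3.889 -0.022
v 3.699 -3.538 0.398
v 2.365 -2.879 -0.513
v 3.577 -2.528 -0.093
v 0.304 -0.085 -4.728
v -0.122 -1.64 -3.801
v -1.202 0.616 -4.243
v -1.627 -0.939 -3.316
v 0.827 0.359 -3.744
v 0.402 -1.196 -2.817
v -0.678 1.06 -3.259
v -1.104 -0.495 -2.332
v -3.489 -0.214 -0.423
v -4.115 -0.751 0.569
v -3.681 1.213 0.228
v -4.307 0.675 1.22
v -2.173 -0.375 0.32
v -2.799 -0.913 1.312
v -2.365 1.051 0.971
v -2.991 0.514 1.963
f 2 4 1
f 5 2 1
f 1 4 3
f 3 5 1
f 2 8 4
f 6 2 5
f 6 8 2
f 4 8 3
f 7 5 3
f 3 8 7
f 7 6 5
f 8 6 7
f 10 12 9
f 13 10 9
f 9 12 11
f 11 13 9
f 10 16 12
f 14 10 13
f 14 16 10
f 12 16 11
f 15 13 11
f 11 16 15
f 15 14 13
f 16 14 15
f 18 20 17
f 21 18 17
f 17 20 19
f 19 21 17
f 18 24 20
f 22 18 21
f 22 24 18
f 20 24 19
f 23 21 19
f 19 24 23
f 23 22 21
f 24 22 23



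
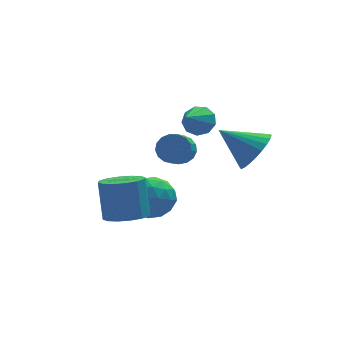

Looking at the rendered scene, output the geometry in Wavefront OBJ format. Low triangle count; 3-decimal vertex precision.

v 0.23 1.791 -1.137
v 0.879 1.456 -1.141
v 0.439 0.595 -0.466
v -0.21 0.929 -0.463
v 0.895 1.667 -0.862
v 0.454 0.805 -0.188
v 0.758 1.905 -0.647
v 0.318 1.043 0.028
v 0.501 2.118 -0.543
v 0.06 1.256 0.131
v 0.182 2.255 -0.576
v -0.259 1.393 0.099
v -0.127 2.286 -0.738
v -0.567 1.425 -0.063
v -0.353 2.204 -0.991
v -0.794 1.342 -0.316
v -0.446 2.027 -1.277
v -0.887 1.165 -0.602
v -0.384 1.796 -1.532
v -0.825 0.934 -0.857
v -0.181 1.564 -1.696
v -0.622 0.702 -1.021
v 0.116 1.384 -1.732
v -0.325 0.522 -1.058
v 0.439 1.297 -1.632
v -0.001 0.435 -0.958
v 0.715 1.323 -1.419
v 0.274 0.461 -0.744
v 1.473 3.547 -0.702
v 2.06 3.064 -0.708
v 0.667 2.553 0.242
v 2.11 3.399 -0.314
v 1.861 3.803 -0.101
v 1.431 4.087 -0.169
v 1.021 4.118 -0.487
v 0.822 3.882 -0.905
v 0.928 3.489 -1.229
v 1.289 3.122 -1.305
v 1.736 2.955 -1.1
v -2.457 -0.735 -3.004
v -1.517 -0.741 -2.986
v -1.544 0.009 -1.339
v -2.483 0.015 -1.356
v -1.636 -0.312 -3.183
v -1.663 0.438 -1.536
v -1.976 0.003 -3.332
v -2.003 0.753 -1.685
v -2.444 0.121 -3.393
v -2.471 0.87 -1.746
v -2.916 0.009 -3.35
v -2.942 0.759 -1.702
v -3.264 -0.302 -3.214
v -3.291 0.448 -1.566
v -3.396 -0.729 -3.021
v -3.423 0.021 -1.374
v -3.277 -1.158 -2.824
v -3.304 -0.408 -1.177
v -2.937 -1.473 -2.675
v -2.964 -0.723 -1.028
v -2.469 -1.59 -2.614
v -2.496 -0.841 -0.967
v -1.998 -1.479 -2.658
v -2.024 -0.729 -1.01
v -1.649 -1.168 -2.794
v -1.676 -0.418 -1.146
v 2.566 -1.234 0.346
v 3.052 -1.524 1.195
v 1.254 -0.546 1.334
v 3.202 -1.16 1.14
v 3.255 -0.806 0.965
v 3.204 -0.518 0.695
v 3.055 -0.339 0.373
v 2.831 -0.296 0.046
v 2.568 -0.395 -0.235
v 2.304 -0.623 -0.427
v 2.08 -0.943 -0.502
v 1.93 -1.307 -0.448
v 1.877 -1.661 -0.272
v 1.928 -1.949 -0.003
v 2.077 -2.128 0.32
v 2.3 -2.172 0.646
v 2.564 -2.072 0.927
v 2.828 -1.845 1.12
v -0.746 1.866 -2.691
v -0.005 1.509 -3.395
v -2.015 1.151 -3.665
v -1.274 0.794 -4.369
v -1.33 0.363 -3.377
v -0.546 0.805 -2.775
v -1.474 1.855 -4.285
v -0.69 2.297 -3.683
v -0.455 1.503 -4.38
v -0.365 0.581 -3.819
v -1.655 2.079 -3.241
v -1.565 1.157 -2.68
v -0.264 1.75 -2.957
v -1.756 0.91 -4.103
v -1.789 0.656 -3.52
v -1.353 0.447 -3.934
v -0.582 1.336 -2.593
v -0.146 1.127 -3.007
v -0.925 0.453 -2.997
v -1.874 1.533 -4.053
v -1.438 1.324 -4.467
v -0.667 2.213 -3.126
v -0.231 2.004 -3.54
v -1.095 2.207 -4.063
v -0.093 1.537 -3.95
v -0.839 1.117 -4.523
v -0.957 1.74 -4.473
v -0.496 2 -4.119
v -0.04 0.995 -3.621
v -0.786 0.575 -4.193
v -0.819 0.321 -3.61
v -0.358 0.581 -3.257
v -0.305 0.991 -4.2
v -1.234 2.085 -2.867
v -1.98 1.665 -3.439
v -1.662 2.079 -3.803
v -1.201 2.339 -3.45
v -1.181 1.543 -2.537
v -1.927 1.123 -3.11
v -1.524 0.66 -2.941
v -1.063 0.92 -2.587
v -1.715 1.669 -2.86
f 2 1 5
f 2 5 3
f 3 5 6
f 3 6 4
f 5 1 7
f 5 7 6
f 6 7 8
f 6 8 4
f 7 1 9
f 7 9 8
f 8 9 10
f 8 10 4
f 9 1 11
f 9 11 10
f 10 11 12
f 10 12 4
f 11 1 13
f 11 13 12
f 12 13 14
f 12 14 4
f 13 1 15
f 13 15 14
f 14 15 16
f 14 16 4
f 15 1 17
f 15 17 16
f 16 17 18
f 16 18 4
f 17 1 19
f 17 19 18
f 18 19 20
f 18 20 4
f 19 1 21
f 19 21 20
f 20 21 22
f 20 22 4
f 21 1 23
f 21 23 22
f 22 23 24
f 22 24 4
f 23 1 25
f 23 25 24
f 24 25 26
f 24 26 4
f 25 1 27
f 25 27 26
f 26 27 28
f 26 28 4
f 27 1 2
f 27 2 28
f 28 2 3
f 28 3 4
f 30 29 32
f 30 32 31
f 32 29 33
f 32 33 31
f 33 29 34
f 33 34 31
f 34 29 35
f 34 35 31
f 35 29 36
f 35 36 31
f 36 29 37
f 36 37 31
f 37 29 38
f 37 38 31
f 38 29 39
f 38 39 31
f 39 29 30
f 39 30 31
f 41 40 44
f 41 44 42
f 42 44 45
f 42 45 43
f 44 40 46
f 44 46 45
f 45 46 47
f 45 47 43
f 46 40 48
f 46 48 47
f 47 48 49
f 47 49 43
f 48 40 50
f 48 50 49
f 49 50 51
f 49 51 43
f 50 40 52
f 50 52 51
f 51 52 53
f 51 53 43
f 52 40 54
f 52 54 53
f 53 54 55
f 53 55 43
f 54 40 56
f 54 56 55
f 55 56 57
f 55 57 43
f 56 40 58
f 56 58 57
f 57 58 59
f 57 59 43
f 58 40 60
f 58 60 59
f 59 60 61
f 59 61 43
f 60 40 62
f 60 62 61
f 61 62 63
f 61 63 43
f 62 40 64
f 62 64 63
f 63 64 65
f 63 65 43
f 64 40 41
f 64 41 65
f 65 41 42
f 65 42 43
f 67 66 69
f 67 69 68
f 69 66 70
f 69 70 68
f 70 66 71
f 70 71 68
f 71 66 72
f 71 72 68
f 72 66 73
f 72 73 68
f 73 66 74
f 73 74 68
f 74 66 75
f 74 75 68
f 75 66 76
f 75 76 68
f 76 66 77
f 76 77 68
f 77 66 78
f 77 78 68
f 78 66 79
f 78 79 68
f 79 66 80
f 79 80 68
f 80 66 81
f 80 81 68
f 81 66 82
f 81 82 68
f 82 66 83
f 82 83 68
f 83 66 67
f 83 67 68
f 84 121 100
f 121 95 124
f 100 124 89
f 121 124 100
f 84 100 96
f 100 89 101
f 96 101 85
f 100 101 96
f 84 96 105
f 96 85 106
f 105 106 91
f 96 106 105
f 84 105 117
f 105 91 120
f 117 120 94
f 105 120 117
f 84 117 121
f 117 94 125
f 121 125 95
f 117 125 121
f 85 101 112
f 101 89 115
f 112 115 93
f 101 115 112
f 89 124 102
f 124 95 123
f 102 123 88
f 124 123 102
f 95 125 122
f 125 94 118
f 122 118 86
f 125 118 122
f 94 120 119
f 120 91 107
f 119 107 90
f 120 107 119
f 91 106 111
f 106 85 108
f 111 108 92
f 106 108 111
f 87 113 99
f 113 93 114
f 99 114 88
f 113 114 99
f 87 99 97
f 99 88 98
f 97 98 86
f 99 98 97
f 87 97 104
f 97 86 103
f 104 103 90
f 97 103 104
f 87 104 109
f 104 90 110
f 109 110 92
f 104 110 109
f 87 109 113
f 109 92 116
f 113 116 93
f 109 116 113
f 88 114 102
f 114 93 115
f 102 115 89
f 114 115 102
f 86 98 122
f 98 88 123
f 122 123 95
f 98 123 122
f 90 103 119
f 103 86 118
f 119 118 94
f 103 118 119
f 92 110 111
f 110 90 107
f 111 107 91
f 110 107 111
f 93 116 112
f 116 92 108
f 112 108 85
f 116 108 112



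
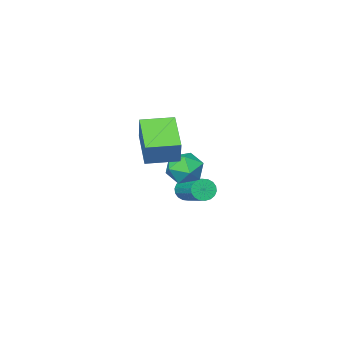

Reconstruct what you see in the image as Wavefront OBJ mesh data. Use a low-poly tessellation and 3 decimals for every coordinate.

v -0.198 2.049 2.567
v 0.142 2.542 3.744
v 0.607 3.49 1.731
v 0.947 3.982 2.908
v 1.053 1.318 2.512
v 1.393 1.81 3.689
v 1.858 2.758 1.676
v 2.198 3.251 2.853
v -3.036 -0.662 -2.697
v -2.654 -0.935 -2.324
v -2.241 0.73 -1.53
v -2.624 1.002 -1.903
v -2.499 -0.874 -2.533
v -2.087 0.791 -1.739
v -2.451 -0.771 -2.774
v -2.039 0.894 -1.981
v -2.519 -0.646 -3.001
v -2.107 1.019 -2.207
v -2.689 -0.525 -3.167
v -2.277 1.14 -2.373
v -2.928 -0.431 -3.24
v -2.516 1.234 -2.446
v -3.189 -0.382 -3.205
v -2.776 1.283 -2.411
v -3.419 -0.39 -3.07
v -3.006 1.275 -2.276
v -3.573 -0.451 -2.861
v -3.161 1.214 -2.067
v -3.621 -0.554 -2.619
v -3.209 1.111 -1.826
v -3.553 -0.679 -2.393
v -3.141 0.986 -1.599
v -3.383 -0.8 -2.227
v -2.971 0.865 -1.433
v -3.144 -0.894 -2.154
v -2.732 0.771 -1.36
v -2.884 -0.943 -2.189
v -2.471 0.722 -1.395
v -1.273 2.392 -0.332
v -0.423 2.039 -0.431
v -1.517 1.481 0.831
v -0.667 1.128 0.732
v -0.775 1.999 1.024
v -0.624 2.562 0.306
v -1.316 0.958 0.094
v -1.165 1.521 -0.624
v -0.45 1.153 -0.167
v -0.116 1.796 0.407
v -1.824 1.724 -0.007
v -1.49 2.367 0.567
f 2 4 1
f 5 2 1
f 1 4 3
f 3 5 1
f 2 8 4
f 6 2 5
f 6 8 2
f 4 8 3
f 7 5 3
f 3 8 7
f 7 6 5
f 8 6 7
f 10 9 13
f 10 13 11
f 11 13 14
f 11 14 12
f 13 9 15
f 13 15 14
f 14 15 16
f 14 16 12
f 15 9 17
f 15 17 16
f 16 17 18
f 16 18 12
f 17 9 19
f 17 19 18
f 18 19 20
f 18 20 12
f 19 9 21
f 19 21 20
f 20 21 22
f 20 22 12
f 21 9 23
f 21 23 22
f 22 23 24
f 22 24 12
f 23 9 25
f 23 25 24
f 24 25 26
f 24 26 12
f 25 9 27
f 25 27 26
f 26 27 28
f 26 28 12
f 27 9 29
f 27 29 28
f 28 29 30
f 28 30 12
f 29 9 31
f 29 31 30
f 30 31 32
f 30 32 12
f 31 9 33
f 31 33 32
f 32 33 34
f 32 34 12
f 33 9 35
f 33 35 34
f 34 35 36
f 34 36 12
f 35 9 37
f 35 37 36
f 36 37 38
f 36 38 12
f 37 9 10
f 37 10 38
f 38 10 11
f 38 11 12
f 39 50 44
f 39 44 40
f 39 40 46
f 39 46 49
f 39 49 50
f 40 44 48
f 44 50 43
f 50 49 41
f 49 46 45
f 46 40 47
f 42 48 43
f 42 43 41
f 42 41 45
f 42 45 47
f 42 47 48
f 43 48 44
f 41 43 50
f 45 41 49
f 47 45 46
f 48 47 40



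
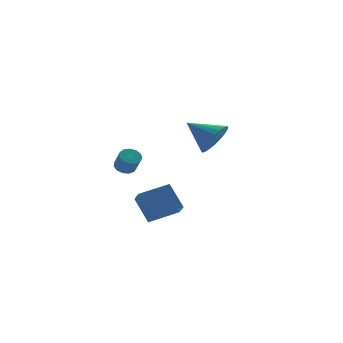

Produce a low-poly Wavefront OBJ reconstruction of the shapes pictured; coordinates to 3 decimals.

v -1.388 2.455 -1.706
v -0.946 2.716 -1.509
v -0.969 2.126 -0.677
v -1.412 1.865 -0.874
v -1.193 2.872 -1.405
v -1.216 2.282 -0.573
v -1.502 2.895 -1.397
v -1.525 2.306 -0.565
v -1.775 2.779 -1.487
v -1.798 2.189 -0.655
v -1.925 2.56 -1.646
v -1.948 1.97 -0.815
v -1.905 2.307 -1.825
v -1.928 1.718 -0.993
v -1.721 2.102 -1.966
v -1.744 1.512 -1.134
v -1.431 2.008 -2.024
v -1.454 1.418 -1.192
v -1.128 2.056 -1.981
v -1.151 1.467 -1.149
v -0.907 2.231 -1.851
v -0.931 1.641 -1.019
v -0.84 2.477 -1.675
v -0.863 1.887 -0.843
v -3.825 -4.426 -1.99
v -3.989 -3.523 -0.894
v -3.526 -3.572 -2.65
v -3.69 -2.668 -1.554
v -2.39 -4.632 -1.606
v -2.554 -3.728 -0.51
v -2.091 -3.777 -2.266
v -2.255 -2.874 -1.17
v 1.965 -0.02 0.169
v 2.373 0.643 -0.425
v 1.175 1.2 0.991
v 2.051 0.562 -0.614
v 1.716 0.393 -0.684
v 1.418 0.16 -0.624
v 1.204 -0.1 -0.443
v 1.105 -0.348 -0.17
v 1.138 -0.546 0.156
v 1.296 -0.664 0.483
v 1.556 -0.684 0.763
v 1.878 -0.603 0.952
v 2.214 -0.434 1.022
v 2.511 -0.201 0.962
v 2.725 0.059 0.782
v 2.824 0.307 0.508
v 2.792 0.505 0.182
v 2.633 0.623 -0.145
f 2 1 5
f 2 5 3
f 3 5 6
f 3 6 4
f 5 1 7
f 5 7 6
f 6 7 8
f 6 8 4
f 7 1 9
f 7 9 8
f 8 9 10
f 8 10 4
f 9 1 11
f 9 11 10
f 10 11 12
f 10 12 4
f 11 1 13
f 11 13 12
f 12 13 14
f 12 14 4
f 13 1 15
f 13 15 14
f 14 15 16
f 14 16 4
f 15 1 17
f 15 17 16
f 16 17 18
f 16 18 4
f 17 1 19
f 17 19 18
f 18 19 20
f 18 20 4
f 19 1 21
f 19 21 20
f 20 21 22
f 20 22 4
f 21 1 23
f 21 23 22
f 22 23 24
f 22 24 4
f 23 1 2
f 23 2 24
f 24 2 3
f 24 3 4
f 26 28 25
f 29 26 25
f 25 28 27
f 27 29 25
f 26 32 28
f 30 26 29
f 30 32 26
f 28 32 27
f 31 29 27
f 27 32 31
f 31 30 29
f 32 30 31
f 34 33 36
f 34 36 35
f 36 33 37
f 36 37 35
f 37 33 38
f 37 38 35
f 38 33 39
f 38 39 35
f 39 33 40
f 39 40 35
f 40 33 41
f 40 41 35
f 41 33 42
f 41 42 35
f 42 33 43
f 42 43 35
f 43 33 44
f 43 44 35
f 44 33 45
f 44 45 35
f 45 33 46
f 45 46 35
f 46 33 47
f 46 47 35
f 47 33 48
f 47 48 35
f 48 33 49
f 48 49 35
f 49 33 50
f 49 50 35
f 50 33 34
f 50 34 35



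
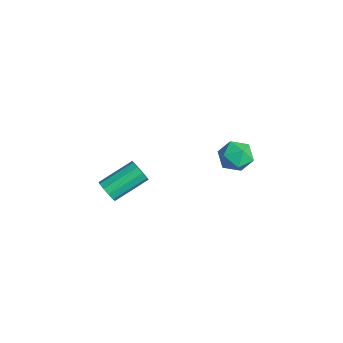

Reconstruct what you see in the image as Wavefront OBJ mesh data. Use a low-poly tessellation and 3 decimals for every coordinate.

v -2.25 1.159 -1.409
v -1.929 0.824 -2.046
v -3.371 1.236 -2.014
v -3.05 0.901 -2.651
v -3.156 0.478 -1.995
v -2.464 0.43 -1.62
v -2.836 1.63 -2.44
v -2.144 1.582 -2.065
v -2.291 1.115 -2.683
v -2.489 0.403 -2.408
v -2.811 1.657 -1.652
v -3.009 0.945 -1.377
v -2.01 -4.59 -1.663
v -1.622 -4.41 -1.959
v -1.742 -2.99 -1.254
v -2.13 -3.17 -0.957
v -1.899 -4.357 -2.114
v -2.018 -2.937 -1.409
v -2.218 -4.392 -2.096
v -2.337 -2.972 -1.391
v -2.457 -4.503 -1.913
v -2.577 -3.083 -1.208
v -2.526 -4.648 -1.634
v -2.646 -3.227 -0.929
v -2.398 -4.77 -1.366
v -2.518 -3.35 -0.661
v -2.122 -4.823 -1.211
v -2.241 -3.403 -0.506
v -1.803 -4.788 -1.229
v -1.922 -3.368 -0.524
v -1.563 -4.677 -1.412
v -1.683 -3.257 -0.707
v -1.494 -4.533 -1.691
v -1.614 -3.112 -0.986
f 1 12 6
f 1 6 2
f 1 2 8
f 1 8 11
f 1 11 12
f 2 6 10
f 6 12 5
f 12 11 3
f 11 8 7
f 8 2 9
f 4 10 5
f 4 5 3
f 4 3 7
f 4 7 9
f 4 9 10
f 5 10 6
f 3 5 12
f 7 3 11
f 9 7 8
f 10 9 2
f 14 13 17
f 14 17 15
f 15 17 18
f 15 18 16
f 17 13 19
f 17 19 18
f 18 19 20
f 18 20 16
f 19 13 21
f 19 21 20
f 20 21 22
f 20 22 16
f 21 13 23
f 21 23 22
f 22 23 24
f 22 24 16
f 23 13 25
f 23 25 24
f 24 25 26
f 24 26 16
f 25 13 27
f 25 27 26
f 26 27 28
f 26 28 16
f 27 13 29
f 27 29 28
f 28 29 30
f 28 30 16
f 29 13 31
f 29 31 30
f 30 31 32
f 30 32 16
f 31 13 33
f 31 33 32
f 32 33 34
f 32 34 16
f 33 13 14
f 33 14 34
f 34 14 15
f 34 15 16



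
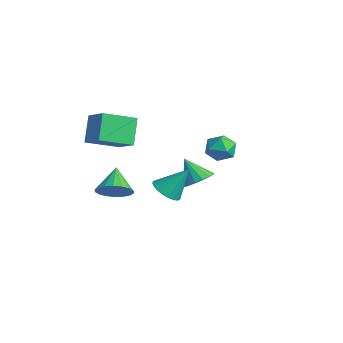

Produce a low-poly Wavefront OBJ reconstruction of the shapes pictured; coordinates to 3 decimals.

v 3.613 -2.017 0.639
v 4.231 -2.604 0.859
v 4.087 -0.963 2.121
v 4.408 -2.395 0.653
v 4.464 -2.127 0.445
v 4.391 -1.843 0.266
v 4.2 -1.586 0.144
v 3.919 -1.394 0.098
v 3.591 -1.297 0.133
v 3.267 -1.31 0.246
v 2.996 -1.43 0.419
v 2.818 -1.64 0.624
v 2.762 -1.907 0.833
v 2.835 -2.191 1.011
v 3.027 -2.449 1.133
v 3.308 -2.641 1.18
v 3.635 -2.737 1.144
v 3.959 -2.725 1.031
v -2.886 -1.51 -3.064
v -2.339 -1.875 -2.233
v -4.014 -0.77 -1.996
v -2.14 -1.455 -2.313
v -2.088 -1.046 -2.542
v -2.195 -0.728 -2.874
v -2.438 -0.566 -3.244
v -2.771 -0.59 -3.578
v -3.126 -0.796 -3.811
v -3.433 -1.144 -3.895
v -3.632 -1.564 -3.815
v -3.684 -1.973 -3.586
v -3.577 -2.291 -3.253
v -3.334 -2.453 -2.883
v -3.002 -2.429 -2.549
v -2.646 -2.223 -2.317
v -2.264 -1.271 2.617
v -2.579 -3.1 3.334
v -0.82 -1.192 3.452
v -1.134 -3.022 4.169
v -1.426 -1.958 1.231
v -1.74 -3.788 1.948
v 0.019 -1.88 2.066
v -0.296 -3.709 2.783
v -3.137 3.878 -3.954
v -2.405 4.114 -3.363
v -4.103 3.502 -2.606
v -2.636 4.512 -3.417
v -2.982 4.766 -3.595
v -3.364 4.816 -3.854
v -3.694 4.651 -4.137
v -3.896 4.31 -4.377
v -3.924 3.869 -4.521
v -3.772 3.43 -4.534
v -3.475 3.095 -4.415
v -3.1 2.938 -4.19
v -2.734 2.997 -3.911
v -2.46 3.258 -3.641
v -2.341 3.661 -3.444
v -0.669 4.44 -0.244
v 0.17 4.039 -0.472
v -1.07 3.161 0.532
v -0.231 2.76 0.304
v -0.259 3.497 0.914
v -0.012 4.287 0.434
v -0.888 2.913 -0.374
v -0.641 3.703 -0.854
v 0.034 3.095 -0.552
v 0.423 3.456 0.244
v -1.323 3.744 -0.184
v -0.934 4.105 0.612
f 2 1 4
f 2 4 3
f 4 1 5
f 4 5 3
f 5 1 6
f 5 6 3
f 6 1 7
f 6 7 3
f 7 1 8
f 7 8 3
f 8 1 9
f 8 9 3
f 9 1 10
f 9 10 3
f 10 1 11
f 10 11 3
f 11 1 12
f 11 12 3
f 12 1 13
f 12 13 3
f 13 1 14
f 13 14 3
f 14 1 15
f 14 15 3
f 15 1 16
f 15 16 3
f 16 1 17
f 16 17 3
f 17 1 18
f 17 18 3
f 18 1 2
f 18 2 3
f 20 19 22
f 20 22 21
f 22 19 23
f 22 23 21
f 23 19 24
f 23 24 21
f 24 19 25
f 24 25 21
f 25 19 26
f 25 26 21
f 26 19 27
f 26 27 21
f 27 19 28
f 27 28 21
f 28 19 29
f 28 29 21
f 29 19 30
f 29 30 21
f 30 19 31
f 30 31 21
f 31 19 32
f 31 32 21
f 32 19 33
f 32 33 21
f 33 19 34
f 33 34 21
f 34 19 20
f 34 20 21
f 36 38 35
f 39 36 35
f 35 38 37
f 37 39 35
f 36 42 38
f 40 36 39
f 40 42 36
f 38 42 37
f 41 39 37
f 37 42 41
f 41 40 39
f 42 40 41
f 44 43 46
f 44 46 45
f 46 43 47
f 46 47 45
f 47 43 48
f 47 48 45
f 48 43 49
f 48 49 45
f 49 43 50
f 49 50 45
f 50 43 51
f 50 51 45
f 51 43 52
f 51 52 45
f 52 43 53
f 52 53 45
f 53 43 54
f 53 54 45
f 54 43 55
f 54 55 45
f 55 43 56
f 55 56 45
f 56 43 57
f 56 57 45
f 57 43 44
f 57 44 45
f 58 69 63
f 58 63 59
f 58 59 65
f 58 65 68
f 58 68 69
f 59 63 67
f 63 69 62
f 69 68 60
f 68 65 64
f 65 59 66
f 61 67 62
f 61 62 60
f 61 60 64
f 61 64 66
f 61 66 67
f 62 67 63
f 60 62 69
f 64 60 68
f 66 64 65
f 67 66 59



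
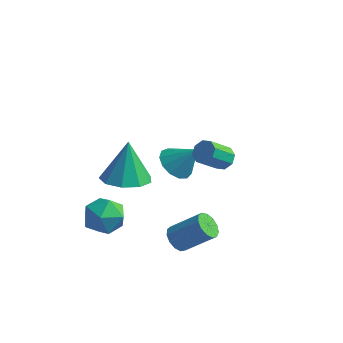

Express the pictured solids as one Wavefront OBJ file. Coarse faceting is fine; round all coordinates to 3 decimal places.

v 2.459 -1.074 -1.865
v 2.847 -1.498 -2.125
v 4.008 -1.069 -1.095
v 3.621 -0.646 -0.835
v 2.894 -1.195 -2.305
v 4.055 -0.766 -1.275
v 2.804 -0.854 -2.344
v 3.965 -0.426 -1.315
v 2.604 -0.583 -2.232
v 3.765 -0.155 -1.202
v 2.358 -0.468 -2.003
v 3.519 -0.039 -0.973
v 2.145 -0.545 -1.73
v 3.306 -0.117 -0.7
v 2.031 -0.791 -1.5
v 3.192 -0.362 -0.47
v 2.054 -1.126 -1.386
v 3.215 -0.698 -0.356
v 2.205 -1.445 -1.424
v 3.366 -1.016 -0.394
v 2.437 -1.646 -1.602
v 3.598 -1.218 -0.572
v 2.676 -1.666 -1.863
v 3.837 -1.237 -0.833
v -0.076 3.591 -1.751
v 0.313 4.23 -2.214
v 0.816 3.849 -0.649
v -0.057 4.445 -1.965
v -0.434 4.389 -1.647
v -0.697 4.079 -1.362
v -0.762 3.615 -1.201
v -0.61 3.143 -1.214
v -0.288 2.814 -1.398
v 0.102 2.731 -1.693
v 0.435 2.922 -2.007
v 0.606 3.325 -2.24
v 0.56 3.813 -2.317
v 3.466 0.894 2.075
v 3.727 0.476 1.808
v 3.275 -0.351 2.658
v 3.014 0.066 2.925
v 3.971 0.655 2.111
v 3.519 -0.172 2.962
v 3.92 0.973 2.393
v 3.467 0.146 3.244
v 3.602 1.245 2.489
v 3.15 0.418 3.34
v 3.205 1.311 2.342
v 2.753 0.484 3.192
v 2.961 1.132 2.038
v 2.509 0.305 2.889
v 3.013 0.814 1.756
v 2.56 -0.013 2.607
v 3.33 0.542 1.66
v 2.878 -0.285 2.511
v -0.044 -0.673 0.567
v 0.867 -1.16 0.807
v -0.216 -0.107 2.373
v 0.997 -0.476 0.605
v 0.64 0.116 0.385
v -0.037 0.338 0.251
v -0.717 0.088 0.264
v -1.082 -0.519 0.42
v -0.962 -1.198 0.644
v -0.412 -1.631 0.833
v 0.31 -1.616 0.897
v -0.879 -0.706 -2.018
v -0.246 -0.584 -1.269
v -1.014 -2.256 -1.651
v -0.381 -2.134 -0.902
v -1.282 -1.73 -0.858
v -1.199 -0.772 -1.085
v -0.061 -2.068 -1.835
v 0.022 -1.11 -2.062
v 0.259 -1.425 -1.156
v -0.495 -1.217 -0.552
v -0.765 -1.623 -2.368
v -1.519 -1.415 -1.764
f 2 1 5
f 2 5 3
f 3 5 6
f 3 6 4
f 5 1 7
f 5 7 6
f 6 7 8
f 6 8 4
f 7 1 9
f 7 9 8
f 8 9 10
f 8 10 4
f 9 1 11
f 9 11 10
f 10 11 12
f 10 12 4
f 11 1 13
f 11 13 12
f 12 13 14
f 12 14 4
f 13 1 15
f 13 15 14
f 14 15 16
f 14 16 4
f 15 1 17
f 15 17 16
f 16 17 18
f 16 18 4
f 17 1 19
f 17 19 18
f 18 19 20
f 18 20 4
f 19 1 21
f 19 21 20
f 20 21 22
f 20 22 4
f 21 1 23
f 21 23 22
f 22 23 24
f 22 24 4
f 23 1 2
f 23 2 24
f 24 2 3
f 24 3 4
f 26 25 28
f 26 28 27
f 28 25 29
f 28 29 27
f 29 25 30
f 29 30 27
f 30 25 31
f 30 31 27
f 31 25 32
f 31 32 27
f 32 25 33
f 32 33 27
f 33 25 34
f 33 34 27
f 34 25 35
f 34 35 27
f 35 25 36
f 35 36 27
f 36 25 37
f 36 37 27
f 37 25 26
f 37 26 27
f 39 38 42
f 39 42 40
f 40 42 43
f 40 43 41
f 42 38 44
f 42 44 43
f 43 44 45
f 43 45 41
f 44 38 46
f 44 46 45
f 45 46 47
f 45 47 41
f 46 38 48
f 46 48 47
f 47 48 49
f 47 49 41
f 48 38 50
f 48 50 49
f 49 50 51
f 49 51 41
f 50 38 52
f 50 52 51
f 51 52 53
f 51 53 41
f 52 38 54
f 52 54 53
f 53 54 55
f 53 55 41
f 54 38 39
f 54 39 55
f 55 39 40
f 55 40 41
f 57 56 59
f 57 59 58
f 59 56 60
f 59 60 58
f 60 56 61
f 60 61 58
f 61 56 62
f 61 62 58
f 62 56 63
f 62 63 58
f 63 56 64
f 63 64 58
f 64 56 65
f 64 65 58
f 65 56 66
f 65 66 58
f 66 56 57
f 66 57 58
f 67 78 72
f 67 72 68
f 67 68 74
f 67 74 77
f 67 77 78
f 68 72 76
f 72 78 71
f 78 77 69
f 77 74 73
f 74 68 75
f 70 76 71
f 70 71 69
f 70 69 73
f 70 73 75
f 70 75 76
f 71 76 72
f 69 71 78
f 73 69 77
f 75 73 74
f 76 75 68



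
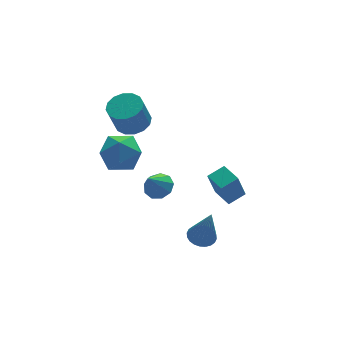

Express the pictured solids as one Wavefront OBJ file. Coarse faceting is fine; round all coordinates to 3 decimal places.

v -4.689 1.658 1.761
v -3.943 2.468 2.147
v -3.317 0.892 0.713
v -2.571 1.702 1.099
v -2.969 0.881 1.828
v -3.817 1.355 2.475
v -3.443 2.005 0.385
v -4.291 2.479 1.032
v -3.172 2.682 1.297
v -2.88 1.988 2.188
v -4.38 1.372 0.672
v -4.088 0.678 1.563
v -0.448 -0.532 -4.095
v -0.079 0.078 -3.939
v -0.252 -1.188 -2.005
v -0.347 0.16 -3.888
v -0.63 0.137 -3.868
v -0.885 0.013 -3.883
v -1.075 -0.195 -3.931
v -1.168 -0.454 -4.003
v -1.152 -0.725 -4.09
v -1.029 -0.967 -4.177
v -0.818 -1.142 -4.252
v -0.55 -1.225 -4.303
v -0.267 -1.202 -4.322
v -0.011 -1.077 -4.307
v 0.178 -0.869 -4.26
v 0.272 -0.61 -4.188
v 0.256 -0.339 -4.101
v 0.133 -0.098 -4.014
v -2.232 3.645 1.836
v -1.599 4.225 2.165
v -2.115 3.956 3.634
v -2.748 3.375 3.304
v -1.981 4.496 2.08
v -2.498 4.226 3.549
v -2.431 4.538 1.93
v -2.948 4.268 3.398
v -2.828 4.341 1.754
v -3.344 4.071 3.223
v -3.065 3.958 1.6
v -3.581 3.688 3.069
v -3.078 3.49 1.51
v -3.594 3.22 2.978
v -2.865 3.064 1.506
v -3.381 2.795 2.975
v -2.482 2.794 1.591
v -2.999 2.524 3.06
v -2.032 2.752 1.742
v -2.549 2.482 3.21
v -1.636 2.949 1.917
v -2.152 2.679 3.386
v -1.399 3.332 2.071
v -1.915 3.062 3.54
v -1.386 3.8 2.162
v -1.902 3.53 3.63
v -2.791 -0.894 0.706
v -2.189 -0.773 1.137
v -3.489 -1.286 1.794
v -2.472 -0.347 1.108
v -2.905 -0.176 0.892
v -3.285 -0.342 0.589
v -3.433 -0.766 0.341
v -3.281 -1.25 0.264
v -2.9 -1.567 0.394
v -2.468 -1.57 0.67
v -2.187 -1.256 0.964
v 1.9 1.53 -4.15
v 1.365 1.303 -2.574
v 1.695 2.698 -4.052
v 1.16 2.471 -2.476
v 2.86 1.669 -3.804
v 2.325 1.442 -2.228
v 2.655 2.837 -3.706
v 2.12 2.61 -2.13
f 1 12 6
f 1 6 2
f 1 2 8
f 1 8 11
f 1 11 12
f 2 6 10
f 6 12 5
f 12 11 3
f 11 8 7
f 8 2 9
f 4 10 5
f 4 5 3
f 4 3 7
f 4 7 9
f 4 9 10
f 5 10 6
f 3 5 12
f 7 3 11
f 9 7 8
f 10 9 2
f 14 13 16
f 14 16 15
f 16 13 17
f 16 17 15
f 17 13 18
f 17 18 15
f 18 13 19
f 18 19 15
f 19 13 20
f 19 20 15
f 20 13 21
f 20 21 15
f 21 13 22
f 21 22 15
f 22 13 23
f 22 23 15
f 23 13 24
f 23 24 15
f 24 13 25
f 24 25 15
f 25 13 26
f 25 26 15
f 26 13 27
f 26 27 15
f 27 13 28
f 27 28 15
f 28 13 29
f 28 29 15
f 29 13 30
f 29 30 15
f 30 13 14
f 30 14 15
f 32 31 35
f 32 35 33
f 33 35 36
f 33 36 34
f 35 31 37
f 35 37 36
f 36 37 38
f 36 38 34
f 37 31 39
f 37 39 38
f 38 39 40
f 38 40 34
f 39 31 41
f 39 41 40
f 40 41 42
f 40 42 34
f 41 31 43
f 41 43 42
f 42 43 44
f 42 44 34
f 43 31 45
f 43 45 44
f 44 45 46
f 44 46 34
f 45 31 47
f 45 47 46
f 46 47 48
f 46 48 34
f 47 31 49
f 47 49 48
f 48 49 50
f 48 50 34
f 49 31 51
f 49 51 50
f 50 51 52
f 50 52 34
f 51 31 53
f 51 53 52
f 52 53 54
f 52 54 34
f 53 31 55
f 53 55 54
f 54 55 56
f 54 56 34
f 55 31 32
f 55 32 56
f 56 32 33
f 56 33 34
f 58 57 60
f 58 60 59
f 60 57 61
f 60 61 59
f 61 57 62
f 61 62 59
f 62 57 63
f 62 63 59
f 63 57 64
f 63 64 59
f 64 57 65
f 64 65 59
f 65 57 66
f 65 66 59
f 66 57 67
f 66 67 59
f 67 57 58
f 67 58 59
f 69 71 68
f 72 69 68
f 68 71 70
f 70 72 68
f 69 75 71
f 73 69 72
f 73 75 69
f 71 75 70
f 74 72 70
f 70 75 74
f 74 73 72
f 75 73 74

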